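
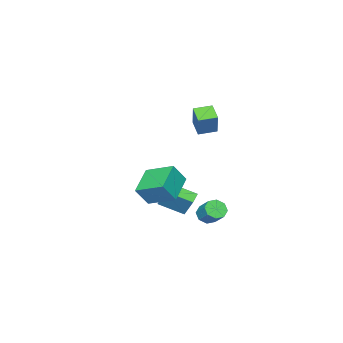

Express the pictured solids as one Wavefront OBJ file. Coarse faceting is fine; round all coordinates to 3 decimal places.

v 0.671 -0.424 -4.345
v 1.105 -0.092 -4.859
v 1.442 0.876 -3.949
v 1.009 0.544 -3.435
v 0.566 0.104 -4.867
v 0.903 1.072 -3.958
v 0.088 -0.009 -4.569
v 0.425 0.958 -3.66
v -0.048 -0.365 -4.14
v 0.289 0.602 -3.231
v 0.238 -0.756 -3.831
v 0.575 0.212 -2.921
v 0.777 -0.952 -3.822
v 1.114 0.016 -2.913
v 1.255 -0.838 -4.12
v 1.592 0.129 -3.211
v 1.391 -0.482 -4.549
v 1.728 0.485 -3.64
v 0.162 -0.537 3.462
v 0.732 -0.036 4.939
v 0.737 0.362 2.935
v 1.307 0.863 4.412
v 1.113 -1.223 3.328
v 1.683 -0.722 4.805
v 1.688 -0.324 2.801
v 2.258 0.177 4.278
v 4.099 -2.115 -2.672
v 2.311 -2.852 -1.854
v 3.708 -0.287 -1.881
v 1.919 -1.025 -1.063
v 4.821 -2.495 -1.437
v 3.032 -3.233 -0.619
v 4.429 -0.668 -0.646
v 2.641 -1.405 0.172
v -0.128 -2.553 -4.674
v 0.124 -1.652 -3.231
v 0.649 -2.259 -4.993
v 0.901 -1.358 -3.55
v 0.719 -3.982 -3.93
v 0.971 -3.081 -2.487
v 1.496 -3.688 -4.249
v 1.748 -2.787 -2.806
f 2 1 5
f 2 5 3
f 3 5 6
f 3 6 4
f 5 1 7
f 5 7 6
f 6 7 8
f 6 8 4
f 7 1 9
f 7 9 8
f 8 9 10
f 8 10 4
f 9 1 11
f 9 11 10
f 10 11 12
f 10 12 4
f 11 1 13
f 11 13 12
f 12 13 14
f 12 14 4
f 13 1 15
f 13 15 14
f 14 15 16
f 14 16 4
f 15 1 17
f 15 17 16
f 16 17 18
f 16 18 4
f 17 1 2
f 17 2 18
f 18 2 3
f 18 3 4
f 20 22 19
f 23 20 19
f 19 22 21
f 21 23 19
f 20 26 22
f 24 20 23
f 24 26 20
f 22 26 21
f 25 23 21
f 21 26 25
f 25 24 23
f 26 24 25
f 28 30 27
f 31 28 27
f 27 30 29
f 29 31 27
f 28 34 30
f 32 28 31
f 32 34 28
f 30 34 29
f 33 31 29
f 29 34 33
f 33 32 31
f 34 32 33
f 36 38 35
f 39 36 35
f 35 38 37
f 37 39 35
f 36 42 38
f 40 36 39
f 40 42 36
f 38 42 37
f 41 39 37
f 37 42 41
f 41 40 39
f 42 40 41



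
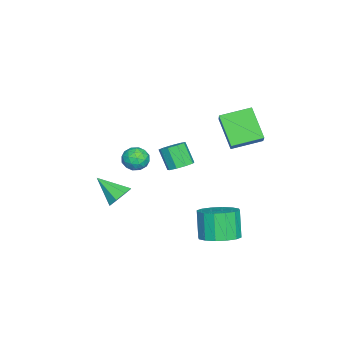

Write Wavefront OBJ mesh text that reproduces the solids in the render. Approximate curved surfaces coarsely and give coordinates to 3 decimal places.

v 2.979 1.479 0.59
v 3.616 1.454 0.827
v 3.197 0.895 1.888
v 2.561 0.921 1.65
v 3.413 1.852 0.957
v 2.995 1.293 2.018
v 3.008 2.076 0.915
v 2.589 1.517 1.976
v 2.589 2.021 0.721
v 2.17 1.462 1.782
v 2.352 1.712 0.465
v 1.934 1.153 1.526
v 2.409 1.295 0.268
v 1.991 0.736 1.328
v 2.733 0.964 0.221
v 2.315 0.405 1.282
v 3.172 0.874 0.347
v 2.753 0.315 1.408
v 3.52 1.068 0.586
v 3.102 0.509 1.647
v 2.447 3.278 -4.505
v 3.022 2.393 -4.413
v 2.388 2.136 -2.923
v 1.813 3.022 -3.015
v 3.34 2.79 -4.209
v 2.706 2.534 -2.719
v 3.419 3.319 -4.085
v 2.785 3.062 -2.594
v 3.238 3.837 -4.073
v 2.603 3.58 -2.582
v 2.844 4.205 -4.177
v 2.21 3.948 -2.686
v 2.344 4.325 -4.369
v 1.71 4.068 -2.878
v 1.872 4.164 -4.597
v 1.238 3.907 -3.107
v 1.554 3.766 -4.801
v 0.92 3.51 -3.311
v 1.475 3.238 -4.926
v 0.841 2.981 -3.435
v 1.657 2.72 -4.938
v 1.022 2.463 -3.447
v 2.05 2.352 -4.834
v 1.416 2.095 -3.343
v 2.55 2.232 -4.642
v 1.916 1.975 -3.151
v 0.475 -2.37 -3.945
v 1.172 -2.697 -4.163
v 0.165 -3.69 -2.955
v 1.225 -2.339 -3.67
v 0.839 -1.999 -3.337
v 0.24 -1.876 -3.361
v -0.222 -2.042 -3.727
v -0.275 -2.4 -4.221
v 0.111 -2.74 -4.554
v 0.71 -2.863 -4.53
v -0.248 -1.604 -0.598
v 0.159 -1.006 -0.822
v 0.241 -2.274 -1.498
v 0.648 -1.676 -1.722
v 0.806 -2.017 -1.065
v 0.503 -1.602 -0.508
v -0.103 -1.678 -1.812
v -0.406 -1.263 -1.255
v 0.248 -1.051 -1.572
v 0.81 -1.261 -1.11
v -0.41 -2.019 -1.21
v 0.152 -2.229 -0.748
v -0.088 -1.246 -0.631
v 0.488 -2.034 -1.689
v 0.581 -2.234 -1.303
v 0.82 -1.883 -1.434
v 0.115 -1.597 -0.446
v 0.354 -1.245 -0.578
v 0.734 -1.839 -0.721
v 0.046 -2.035 -1.742
v 0.285 -1.683 -1.874
v -0.42 -1.397 -0.886
v -0.181 -1.046 -1.017
v -0.334 -1.441 -1.599
v 0.204 -0.921 -1.203
v 0.492 -1.315 -1.733
v 0.05 -1.316 -1.785
v -0.128 -1.073 -1.458
v 0.534 -1.045 -0.932
v 0.822 -1.439 -1.461
v 0.915 -1.639 -1.075
v 0.737 -1.395 -0.747
v 0.587 -1.071 -1.373
v -0.422 -1.841 -0.859
v -0.134 -2.235 -1.388
v -0.337 -1.885 -1.573
v -0.515 -1.641 -1.245
v -0.092 -1.965 -0.587
v 0.196 -2.359 -1.117
v 0.528 -2.207 -0.862
v 0.35 -1.964 -0.535
v -0.187 -2.209 -0.947
v -2.543 1.864 0.701
v -1.291 2.205 1.736
v -3.276 3.333 1.104
v -2.023 3.674 2.139
v -1.577 2.746 -0.759
v -0.324 3.087 0.276
v -2.309 4.215 -0.356
v -1.057 4.556 0.679
f 2 1 5
f 2 5 3
f 3 5 6
f 3 6 4
f 5 1 7
f 5 7 6
f 6 7 8
f 6 8 4
f 7 1 9
f 7 9 8
f 8 9 10
f 8 10 4
f 9 1 11
f 9 11 10
f 10 11 12
f 10 12 4
f 11 1 13
f 11 13 12
f 12 13 14
f 12 14 4
f 13 1 15
f 13 15 14
f 14 15 16
f 14 16 4
f 15 1 17
f 15 17 16
f 16 17 18
f 16 18 4
f 17 1 19
f 17 19 18
f 18 19 20
f 18 20 4
f 19 1 2
f 19 2 20
f 20 2 3
f 20 3 4
f 22 21 25
f 22 25 23
f 23 25 26
f 23 26 24
f 25 21 27
f 25 27 26
f 26 27 28
f 26 28 24
f 27 21 29
f 27 29 28
f 28 29 30
f 28 30 24
f 29 21 31
f 29 31 30
f 30 31 32
f 30 32 24
f 31 21 33
f 31 33 32
f 32 33 34
f 32 34 24
f 33 21 35
f 33 35 34
f 34 35 36
f 34 36 24
f 35 21 37
f 35 37 36
f 36 37 38
f 36 38 24
f 37 21 39
f 37 39 38
f 38 39 40
f 38 40 24
f 39 21 41
f 39 41 40
f 40 41 42
f 40 42 24
f 41 21 43
f 41 43 42
f 42 43 44
f 42 44 24
f 43 21 45
f 43 45 44
f 44 45 46
f 44 46 24
f 45 21 22
f 45 22 46
f 46 22 23
f 46 23 24
f 48 47 50
f 48 50 49
f 50 47 51
f 50 51 49
f 51 47 52
f 51 52 49
f 52 47 53
f 52 53 49
f 53 47 54
f 53 54 49
f 54 47 55
f 54 55 49
f 55 47 56
f 55 56 49
f 56 47 48
f 56 48 49
f 57 94 73
f 94 68 97
f 73 97 62
f 94 97 73
f 57 73 69
f 73 62 74
f 69 74 58
f 73 74 69
f 57 69 78
f 69 58 79
f 78 79 64
f 69 79 78
f 57 78 90
f 78 64 93
f 90 93 67
f 78 93 90
f 57 90 94
f 90 67 98
f 94 98 68
f 90 98 94
f 58 74 85
f 74 62 88
f 85 88 66
f 74 88 85
f 62 97 75
f 97 68 96
f 75 96 61
f 97 96 75
f 68 98 95
f 98 67 91
f 95 91 59
f 98 91 95
f 67 93 92
f 93 64 80
f 92 80 63
f 93 80 92
f 64 79 84
f 79 58 81
f 84 81 65
f 79 81 84
f 60 86 72
f 86 66 87
f 72 87 61
f 86 87 72
f 60 72 70
f 72 61 71
f 70 71 59
f 72 71 70
f 60 70 77
f 70 59 76
f 77 76 63
f 70 76 77
f 60 77 82
f 77 63 83
f 82 83 65
f 77 83 82
f 60 82 86
f 82 65 89
f 86 89 66
f 82 89 86
f 61 87 75
f 87 66 88
f 75 88 62
f 87 88 75
f 59 71 95
f 71 61 96
f 95 96 68
f 71 96 95
f 63 76 92
f 76 59 91
f 92 91 67
f 76 91 92
f 65 83 84
f 83 63 80
f 84 80 64
f 83 80 84
f 66 89 85
f 89 65 81
f 85 81 58
f 89 81 85
f 100 102 99
f 103 100 99
f 99 102 101
f 101 103 99
f 100 106 102
f 104 100 103
f 104 106 100
f 102 106 101
f 105 103 101
f 101 106 105
f 105 104 103
f 106 104 105



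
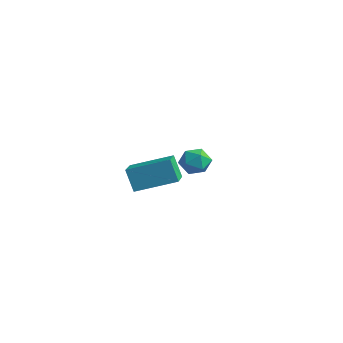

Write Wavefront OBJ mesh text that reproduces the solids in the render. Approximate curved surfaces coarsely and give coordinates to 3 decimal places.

v 0.053 3.589 0.634
v 0.564 3.157 0.161
v -0.084 2.543 1.439
v 0.427 2.111 0.966
v 0.712 2.738 1.411
v 0.796 3.385 0.913
v -0.316 2.315 0.687
v -0.232 2.962 0.189
v 0.336 2.37 0.193
v 0.972 2.631 0.641
v -0.492 3.069 0.959
v 0.144 3.33 1.407
v 2.584 -2.546 2.008
v 2.069 -2.552 3.082
v 3.814 -1.184 2.607
v 3.3 -1.191 3.68
v 3.54 -3.609 2.46
v 3.026 -3.616 3.533
v 4.771 -2.248 3.058
v 4.256 -2.254 4.132
f 1 12 6
f 1 6 2
f 1 2 8
f 1 8 11
f 1 11 12
f 2 6 10
f 6 12 5
f 12 11 3
f 11 8 7
f 8 2 9
f 4 10 5
f 4 5 3
f 4 3 7
f 4 7 9
f 4 9 10
f 5 10 6
f 3 5 12
f 7 3 11
f 9 7 8
f 10 9 2
f 14 16 13
f 17 14 13
f 13 16 15
f 15 17 13
f 14 20 16
f 18 14 17
f 18 20 14
f 16 20 15
f 19 17 15
f 15 20 19
f 19 18 17
f 20 18 19



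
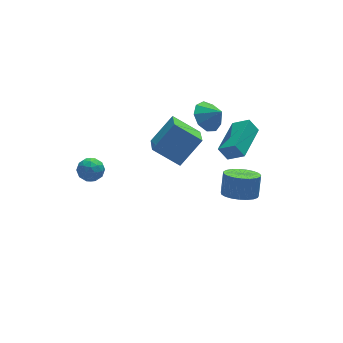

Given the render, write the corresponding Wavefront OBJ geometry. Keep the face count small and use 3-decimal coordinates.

v 2.207 -4.023 0.867
v 3.079 -4.36 0.768
v 3.406 -3.833 1.853
v 2.533 -3.497 1.953
v 3.105 -4.012 0.591
v 3.432 -3.485 1.677
v 2.976 -3.666 0.462
v 3.303 -3.139 1.548
v 2.714 -3.382 0.403
v 3.041 -2.856 1.489
v 2.364 -3.209 0.425
v 2.691 -2.682 1.51
v 1.987 -3.177 0.523
v 2.314 -2.65 1.608
v 1.648 -3.291 0.68
v 1.975 -2.764 1.765
v 1.405 -3.532 0.87
v 1.732 -3.005 1.955
v 1.301 -3.857 1.059
v 1.628 -3.331 2.145
v 1.354 -4.212 1.215
v 1.681 -3.685 2.301
v 1.554 -4.534 1.311
v 1.881 -4.007 2.397
v 1.867 -4.767 1.331
v 2.194 -4.24 2.416
v 2.238 -4.872 1.27
v 2.565 -4.345 2.355
v 2.604 -4.831 1.139
v 2.931 -4.304 2.225
v 2.902 -4.649 0.962
v 3.228 -4.122 2.047
v 0.559 -0.167 0.141
v -0.623 0.724 1.094
v 1.016 1.281 -0.645
v -0.166 2.172 0.308
v 1.886 0.148 1.492
v 0.704 1.039 2.445
v 2.343 1.596 0.706
v 1.161 2.487 1.659
v -3.422 3.57 -1.704
v -3.126 3.206 -1.083
v -3.374 2.494 -2.357
v -3.078 2.13 -1.736
v -3.817 2.375 -1.729
v -3.847 3.039 -1.325
v -2.653 2.661 -2.115
v -2.683 3.325 -1.711
v -2.651 2.644 -1.337
v -3.371 2.467 -1.098
v -3.129 3.233 -2.342
v -3.849 3.056 -2.103
v -3.278 3.482 -1.336
v -3.222 2.218 -2.104
v -3.656 2.362 -2.1
v -3.482 2.148 -1.735
v -3.702 3.384 -1.478
v -3.528 3.17 -1.113
v -3.934 2.682 -1.493
v -2.972 2.53 -2.327
v -2.798 2.316 -1.962
v -3.018 3.552 -1.705
v -2.844 3.338 -1.34
v -2.566 3.018 -1.947
v -2.825 2.938 -1.12
v -2.797 2.306 -1.504
v -2.547 2.618 -1.727
v -2.565 3.008 -1.49
v -3.248 2.834 -0.98
v -3.22 2.202 -1.364
v -3.654 2.346 -1.36
v -3.672 2.736 -1.123
v -2.969 2.504 -1.129
v -3.28 3.498 -2.076
v -3.252 2.866 -2.46
v -2.828 2.964 -2.317
v -2.846 3.354 -2.08
v -3.703 3.394 -1.936
v -3.675 2.762 -2.32
v -3.935 2.692 -1.95
v -3.953 3.082 -1.713
v -3.531 3.196 -2.311
v 2.168 -2.493 2.324
v 1.768 -2.188 3.033
v 3.609 -0.875 2.439
v 3.209 -0.57 3.148
v 2.811 -3.11 2.952
v 2.411 -2.805 3.661
v 4.252 -1.492 3.067
v 3.852 -1.187 3.776
v 2.78 1.68 1.782
v 3.448 1.465 1.112
v 3.34 1.12 2.518
v 3.609 2.031 1.419
v 3.382 2.432 1.897
v 2.874 2.481 2.32
v 2.322 2.155 2.492
v 1.985 1.607 2.332
v 2.02 1.093 1.914
v 2.411 0.853 1.435
v 2.975 1 1.118
f 2 1 5
f 2 5 3
f 3 5 6
f 3 6 4
f 5 1 7
f 5 7 6
f 6 7 8
f 6 8 4
f 7 1 9
f 7 9 8
f 8 9 10
f 8 10 4
f 9 1 11
f 9 11 10
f 10 11 12
f 10 12 4
f 11 1 13
f 11 13 12
f 12 13 14
f 12 14 4
f 13 1 15
f 13 15 14
f 14 15 16
f 14 16 4
f 15 1 17
f 15 17 16
f 16 17 18
f 16 18 4
f 17 1 19
f 17 19 18
f 18 19 20
f 18 20 4
f 19 1 21
f 19 21 20
f 20 21 22
f 20 22 4
f 21 1 23
f 21 23 22
f 22 23 24
f 22 24 4
f 23 1 25
f 23 25 24
f 24 25 26
f 24 26 4
f 25 1 27
f 25 27 26
f 26 27 28
f 26 28 4
f 27 1 29
f 27 29 28
f 28 29 30
f 28 30 4
f 29 1 31
f 29 31 30
f 30 31 32
f 30 32 4
f 31 1 2
f 31 2 32
f 32 2 3
f 32 3 4
f 34 36 33
f 37 34 33
f 33 36 35
f 35 37 33
f 34 40 36
f 38 34 37
f 38 40 34
f 36 40 35
f 39 37 35
f 35 40 39
f 39 38 37
f 40 38 39
f 41 78 57
f 78 52 81
f 57 81 46
f 78 81 57
f 41 57 53
f 57 46 58
f 53 58 42
f 57 58 53
f 41 53 62
f 53 42 63
f 62 63 48
f 53 63 62
f 41 62 74
f 62 48 77
f 74 77 51
f 62 77 74
f 41 74 78
f 74 51 82
f 78 82 52
f 74 82 78
f 42 58 69
f 58 46 72
f 69 72 50
f 58 72 69
f 46 81 59
f 81 52 80
f 59 80 45
f 81 80 59
f 52 82 79
f 82 51 75
f 79 75 43
f 82 75 79
f 51 77 76
f 77 48 64
f 76 64 47
f 77 64 76
f 48 63 68
f 63 42 65
f 68 65 49
f 63 65 68
f 44 70 56
f 70 50 71
f 56 71 45
f 70 71 56
f 44 56 54
f 56 45 55
f 54 55 43
f 56 55 54
f 44 54 61
f 54 43 60
f 61 60 47
f 54 60 61
f 44 61 66
f 61 47 67
f 66 67 49
f 61 67 66
f 44 66 70
f 66 49 73
f 70 73 50
f 66 73 70
f 45 71 59
f 71 50 72
f 59 72 46
f 71 72 59
f 43 55 79
f 55 45 80
f 79 80 52
f 55 80 79
f 47 60 76
f 60 43 75
f 76 75 51
f 60 75 76
f 49 67 68
f 67 47 64
f 68 64 48
f 67 64 68
f 50 73 69
f 73 49 65
f 69 65 42
f 73 65 69
f 84 86 83
f 87 84 83
f 83 86 85
f 85 87 83
f 84 90 86
f 88 84 87
f 88 90 84
f 86 90 85
f 89 87 85
f 85 90 89
f 89 88 87
f 90 88 89
f 92 91 94
f 92 94 93
f 94 91 95
f 94 95 93
f 95 91 96
f 95 96 93
f 96 91 97
f 96 97 93
f 97 91 98
f 97 98 93
f 98 91 99
f 98 99 93
f 99 91 100
f 99 100 93
f 100 91 101
f 100 101 93
f 101 91 92
f 101 92 93



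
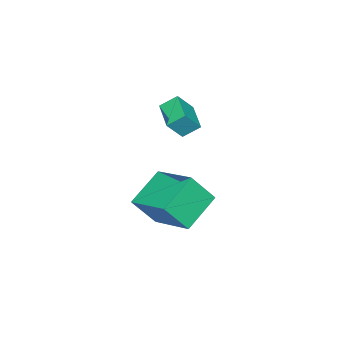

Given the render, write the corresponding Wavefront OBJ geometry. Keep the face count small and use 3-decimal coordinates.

v -4.373 1.026 -2.983
v -3.683 2.9 -2.303
v -2.811 0.786 -3.906
v -2.121 2.66 -3.227
v -3.739 0.34 -1.733
v -3.049 2.214 -1.054
v -2.177 0.1 -2.657
v -1.487 1.974 -1.977
v -4.807 1.257 1.582
v -4.223 0.918 2.386
v -3.852 2.159 1.269
v -3.268 1.82 2.073
v -4.432 0.68 1.067
v -3.848 0.341 1.871
v -3.477 1.582 0.754
v -2.893 1.243 1.558
f 2 4 1
f 5 2 1
f 1 4 3
f 3 5 1
f 2 8 4
f 6 2 5
f 6 8 2
f 4 8 3
f 7 5 3
f 3 8 7
f 7 6 5
f 8 6 7
f 10 12 9
f 13 10 9
f 9 12 11
f 11 13 9
f 10 16 12
f 14 10 13
f 14 16 10
f 12 16 11
f 15 13 11
f 11 16 15
f 15 14 13
f 16 14 15



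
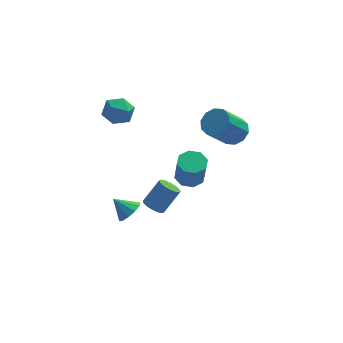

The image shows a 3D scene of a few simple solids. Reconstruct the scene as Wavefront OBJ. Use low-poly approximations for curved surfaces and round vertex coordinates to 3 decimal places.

v -1.448 3.716 2.067
v -0.899 3.475 2.905
v -2.801 3.025 2.755
v -2.252 2.784 3.593
v -2.469 3.77 3.384
v -1.633 4.197 2.959
v -2.067 2.303 2.701
v -1.231 2.73 2.276
v -1.282 2.603 3.297
v -1.53 3.509 3.719
v -2.17 2.991 1.941
v -2.418 3.897 2.363
v 2 0.602 -0.902
v 2.523 1.286 -0.719
v 2.623 0.741 1.026
v 2.1 0.058 0.842
v 1.87 1.431 -0.636
v 1.97 0.887 1.108
v 1.294 1.09 -0.709
v 1.394 0.546 1.035
v 1.131 0.464 -0.895
v 1.231 -0.08 0.849
v 1.477 -0.081 -1.086
v 1.577 -0.626 0.659
v 2.13 -0.227 -1.168
v 2.23 -0.771 0.576
v 2.706 0.114 -1.095
v 2.806 -0.43 0.649
v 2.869 0.74 -0.909
v 2.969 0.196 0.835
v -0.186 -1.96 -1.152
v 0.165 -1.535 -1.567
v 1.097 -1.034 -0.262
v 0.746 -1.46 0.152
v -0.109 -1.34 -1.445
v 0.823 -0.84 -0.141
v -0.404 -1.312 -1.245
v 0.529 -0.812 0.059
v -0.64 -1.458 -1.021
v 0.292 -0.957 0.284
v -0.755 -1.738 -0.831
v 0.178 -1.237 0.474
v -0.717 -2.077 -0.728
v 0.215 -1.577 0.577
v -0.537 -2.386 -0.738
v 0.395 -1.885 0.567
v -0.263 -2.58 -0.859
v 0.669 -2.08 0.445
v 0.031 -2.608 -1.059
v 0.964 -2.108 0.245
v 0.268 -2.463 -1.284
v 1.2 -1.962 0.021
v 0.382 -2.183 -1.474
v 1.315 -1.682 -0.169
v 0.345 -1.843 -1.577
v 1.277 -1.343 -0.272
v 4.532 1.323 2.285
v 5.276 0.816 2.588
v 4.112 0.049 4.159
v 3.368 0.557 3.855
v 5.292 1.338 2.855
v 4.128 0.572 4.426
v 5.018 1.855 2.904
v 3.854 1.089 4.475
v 4.558 2.169 2.716
v 3.394 1.403 4.287
v 4.089 2.16 2.364
v 2.925 1.393 3.935
v 3.788 1.831 1.981
v 2.624 1.064 3.552
v 3.772 1.308 1.714
v 2.608 0.542 3.285
v 4.046 0.791 1.665
v 2.882 0.025 3.236
v 4.506 0.477 1.853
v 3.342 -0.289 3.424
v 4.975 0.487 2.205
v 3.811 -0.28 3.776
v -1.381 0.901 -4.259
v -0.838 0.763 -3.606
v -2.299 1.339 -3.401
v -0.763 1.26 -3.78
v -0.924 1.62 -4.136
v -1.26 1.705 -4.539
v -1.642 1.484 -4.835
v -1.924 1.04 -4.911
v -1.999 0.543 -4.737
v -1.837 0.183 -4.381
v -1.502 0.098 -3.978
v -1.12 0.319 -3.682
f 1 12 6
f 1 6 2
f 1 2 8
f 1 8 11
f 1 11 12
f 2 6 10
f 6 12 5
f 12 11 3
f 11 8 7
f 8 2 9
f 4 10 5
f 4 5 3
f 4 3 7
f 4 7 9
f 4 9 10
f 5 10 6
f 3 5 12
f 7 3 11
f 9 7 8
f 10 9 2
f 14 13 17
f 14 17 15
f 15 17 18
f 15 18 16
f 17 13 19
f 17 19 18
f 18 19 20
f 18 20 16
f 19 13 21
f 19 21 20
f 20 21 22
f 20 22 16
f 21 13 23
f 21 23 22
f 22 23 24
f 22 24 16
f 23 13 25
f 23 25 24
f 24 25 26
f 24 26 16
f 25 13 27
f 25 27 26
f 26 27 28
f 26 28 16
f 27 13 29
f 27 29 28
f 28 29 30
f 28 30 16
f 29 13 14
f 29 14 30
f 30 14 15
f 30 15 16
f 32 31 35
f 32 35 33
f 33 35 36
f 33 36 34
f 35 31 37
f 35 37 36
f 36 37 38
f 36 38 34
f 37 31 39
f 37 39 38
f 38 39 40
f 38 40 34
f 39 31 41
f 39 41 40
f 40 41 42
f 40 42 34
f 41 31 43
f 41 43 42
f 42 43 44
f 42 44 34
f 43 31 45
f 43 45 44
f 44 45 46
f 44 46 34
f 45 31 47
f 45 47 46
f 46 47 48
f 46 48 34
f 47 31 49
f 47 49 48
f 48 49 50
f 48 50 34
f 49 31 51
f 49 51 50
f 50 51 52
f 50 52 34
f 51 31 53
f 51 53 52
f 52 53 54
f 52 54 34
f 53 31 55
f 53 55 54
f 54 55 56
f 54 56 34
f 55 31 32
f 55 32 56
f 56 32 33
f 56 33 34
f 58 57 61
f 58 61 59
f 59 61 62
f 59 62 60
f 61 57 63
f 61 63 62
f 62 63 64
f 62 64 60
f 63 57 65
f 63 65 64
f 64 65 66
f 64 66 60
f 65 57 67
f 65 67 66
f 66 67 68
f 66 68 60
f 67 57 69
f 67 69 68
f 68 69 70
f 68 70 60
f 69 57 71
f 69 71 70
f 70 71 72
f 70 72 60
f 71 57 73
f 71 73 72
f 72 73 74
f 72 74 60
f 73 57 75
f 73 75 74
f 74 75 76
f 74 76 60
f 75 57 77
f 75 77 76
f 76 77 78
f 76 78 60
f 77 57 58
f 77 58 78
f 78 58 59
f 78 59 60
f 80 79 82
f 80 82 81
f 82 79 83
f 82 83 81
f 83 79 84
f 83 84 81
f 84 79 85
f 84 85 81
f 85 79 86
f 85 86 81
f 86 79 87
f 86 87 81
f 87 79 88
f 87 88 81
f 88 79 89
f 88 89 81
f 89 79 90
f 89 90 81
f 90 79 80
f 90 80 81



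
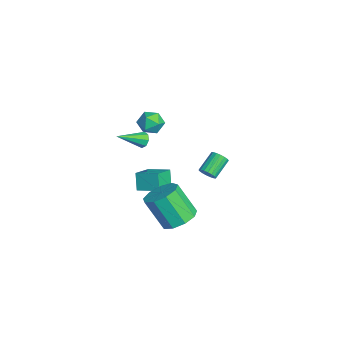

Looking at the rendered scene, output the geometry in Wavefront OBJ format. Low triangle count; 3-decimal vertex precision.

v 0.956 -0.432 -0.021
v 0.403 -0.404 0.965
v -0.039 0.396 -0.603
v -0.592 0.425 0.382
v 1.652 0.655 0.338
v 1.099 0.684 1.323
v 0.657 1.484 -0.245
v 0.104 1.512 0.741
v 1.301 3.316 1.086
v 1.502 3.102 1.54
v 0.739 3.93 2.267
v 0.539 4.144 1.814
v 1.654 3.282 1.494
v 0.891 4.11 2.222
v 1.736 3.47 1.368
v 0.973 4.297 2.095
v 1.732 3.626 1.186
v 0.97 4.454 1.913
v 1.643 3.721 0.984
v 0.88 4.549 1.711
v 1.486 3.737 0.802
v 0.724 4.564 1.53
v 1.293 3.668 0.677
v 0.53 4.496 1.404
v 1.101 3.53 0.633
v 0.338 4.358 1.36
v 0.949 3.35 0.678
v 0.186 4.178 1.406
v 0.867 3.163 0.805
v 0.104 3.99 1.532
v 0.87 3.006 0.987
v 0.108 3.834 1.714
v 0.96 2.911 1.189
v 0.197 3.739 1.916
v 1.116 2.896 1.37
v 0.354 3.723 2.098
v 1.31 2.964 1.496
v 0.547 3.792 2.223
v 3.578 1.41 -0.512
v 4.115 2.114 0.052
v 3.459 1.214 1.797
v 2.922 0.51 1.232
v 3.45 2.355 -0.073
v 2.794 1.455 1.672
v 2.845 2.154 -0.404
v 2.189 1.254 1.341
v 2.583 1.605 -0.786
v 1.927 0.705 0.959
v 2.786 0.965 -1.04
v 2.131 0.065 0.705
v 3.36 0.533 -1.047
v 2.704 -0.367 0.698
v 4.036 0.511 -0.804
v 3.38 -0.389 0.941
v 4.497 0.91 -0.425
v 3.841 0.01 1.32
v 4.528 1.543 -0.087
v 3.873 0.643 1.658
v -3.318 1.832 1.999
v -2.84 1.298 1.559
v -3.92 0.782 2.621
v -3.442 0.248 2.181
v -3.093 0.734 2.772
v -2.722 1.384 2.387
v -4.038 0.696 1.793
v -3.667 1.346 1.408
v -3.285 0.596 1.431
v -2.701 0.62 2.036
v -4.059 1.46 2.144
v -3.475 1.484 2.749
v -3.95 0.697 0.226
v -3.617 0.564 -0.191
v -3.53 -0.857 1.054
v -3.418 0.779 0.111
v -3.531 0.946 0.481
v -3.889 0.967 0.701
v -4.283 0.829 0.643
v -4.481 0.614 0.34
v -4.368 0.448 -0.029
v -4.01 0.427 -0.25
f 2 4 1
f 5 2 1
f 1 4 3
f 3 5 1
f 2 8 4
f 6 2 5
f 6 8 2
f 4 8 3
f 7 5 3
f 3 8 7
f 7 6 5
f 8 6 7
f 10 9 13
f 10 13 11
f 11 13 14
f 11 14 12
f 13 9 15
f 13 15 14
f 14 15 16
f 14 16 12
f 15 9 17
f 15 17 16
f 16 17 18
f 16 18 12
f 17 9 19
f 17 19 18
f 18 19 20
f 18 20 12
f 19 9 21
f 19 21 20
f 20 21 22
f 20 22 12
f 21 9 23
f 21 23 22
f 22 23 24
f 22 24 12
f 23 9 25
f 23 25 24
f 24 25 26
f 24 26 12
f 25 9 27
f 25 27 26
f 26 27 28
f 26 28 12
f 27 9 29
f 27 29 28
f 28 29 30
f 28 30 12
f 29 9 31
f 29 31 30
f 30 31 32
f 30 32 12
f 31 9 33
f 31 33 32
f 32 33 34
f 32 34 12
f 33 9 35
f 33 35 34
f 34 35 36
f 34 36 12
f 35 9 37
f 35 37 36
f 36 37 38
f 36 38 12
f 37 9 10
f 37 10 38
f 38 10 11
f 38 11 12
f 40 39 43
f 40 43 41
f 41 43 44
f 41 44 42
f 43 39 45
f 43 45 44
f 44 45 46
f 44 46 42
f 45 39 47
f 45 47 46
f 46 47 48
f 46 48 42
f 47 39 49
f 47 49 48
f 48 49 50
f 48 50 42
f 49 39 51
f 49 51 50
f 50 51 52
f 50 52 42
f 51 39 53
f 51 53 52
f 52 53 54
f 52 54 42
f 53 39 55
f 53 55 54
f 54 55 56
f 54 56 42
f 55 39 57
f 55 57 56
f 56 57 58
f 56 58 42
f 57 39 40
f 57 40 58
f 58 40 41
f 58 41 42
f 59 70 64
f 59 64 60
f 59 60 66
f 59 66 69
f 59 69 70
f 60 64 68
f 64 70 63
f 70 69 61
f 69 66 65
f 66 60 67
f 62 68 63
f 62 63 61
f 62 61 65
f 62 65 67
f 62 67 68
f 63 68 64
f 61 63 70
f 65 61 69
f 67 65 66
f 68 67 60
f 72 71 74
f 72 74 73
f 74 71 75
f 74 75 73
f 75 71 76
f 75 76 73
f 76 71 77
f 76 77 73
f 77 71 78
f 77 78 73
f 78 71 79
f 78 79 73
f 79 71 80
f 79 80 73
f 80 71 72
f 80 72 73



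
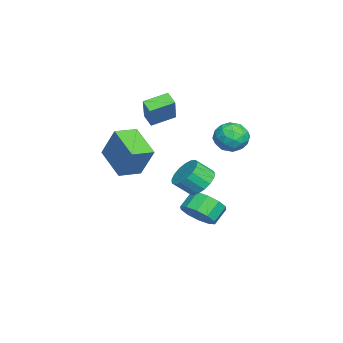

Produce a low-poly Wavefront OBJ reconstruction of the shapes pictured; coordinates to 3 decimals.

v -1.518 4.056 1.162
v -1.014 3.614 1.959
v -1.506 2.586 0.341
v -1.002 2.144 1.138
v -1.994 2.443 1.249
v -2.001 3.351 1.757
v -0.519 2.849 0.543
v -0.526 3.757 1.051
v -0.397 2.868 1.577
v -1.308 2.617 2.013
v -1.212 3.583 0.287
v -2.123 3.332 0.723
v -1.267 3.964 1.633
v -1.253 2.236 0.667
v -1.836 2.411 0.732
v -1.54 2.152 1.201
v -1.847 3.809 1.514
v -1.551 3.55 1.983
v -2.126 2.861 1.565
v -0.969 2.65 0.317
v -0.673 2.391 0.786
v -0.98 4.048 1.099
v -0.684 3.789 1.568
v -0.394 3.339 0.735
v -0.608 3.266 1.876
v -0.601 2.402 1.393
v -0.317 2.816 1.044
v -0.322 3.35 1.342
v -1.144 3.119 2.133
v -1.137 2.254 1.65
v -1.72 2.43 1.715
v -1.724 2.964 2.014
v -0.781 2.68 1.908
v -1.383 3.946 0.65
v -1.376 3.081 0.167
v -0.796 3.236 0.286
v -0.8 3.77 0.585
v -1.919 3.798 0.907
v -1.912 2.934 0.424
v -2.198 2.85 0.958
v -2.203 3.384 1.256
v -1.739 3.52 0.392
v 0.595 1.582 -3.854
v 1.061 1.053 -3.035
v 0.31 1.549 -2.288
v -0.155 2.078 -3.106
v 1.375 1.638 -3.108
v 0.624 2.134 -2.361
v 1.391 2.201 -3.466
v 0.64 2.697 -2.718
v 1.103 2.528 -3.972
v 0.352 3.024 -3.224
v 0.621 2.494 -4.432
v -0.129 2.99 -3.685
v 0.13 2.111 -4.672
v -0.621 2.607 -3.925
v -0.184 1.526 -4.599
v -0.935 2.022 -3.852
v -0.2 0.963 -4.242
v -0.951 1.459 -3.494
v 0.088 0.636 -3.736
v -0.663 1.132 -2.988
v 0.569 0.67 -3.275
v -0.181 1.166 -2.528
v 1.378 -2.146 1.027
v 1.928 -1.367 2.807
v 2.816 -1.025 0.091
v 3.367 -0.246 1.871
v 2.253 -3.134 1.189
v 2.804 -2.355 2.969
v 3.692 -2.013 0.253
v 4.242 -1.234 2.033
v -1.718 -1.201 1.541
v -2.259 -1.654 1.997
v -2.391 0.025 1.961
v -2.932 -0.428 2.417
v -0.508 -1.072 3.103
v -1.049 -1.525 3.559
v -1.181 0.154 3.523
v -1.722 -0.299 3.979
v 1.883 1.97 -0.833
v 2.289 2.628 -0.248
v 2.523 1.748 0.579
v 2.117 1.09 -0.007
v 1.842 2.628 -0.122
v 2.077 1.748 0.705
v 1.405 2.477 -0.158
v 1.639 1.597 0.668
v 1.077 2.209 -0.35
v 1.311 1.329 0.477
v 0.933 1.887 -0.652
v 1.168 1.007 0.175
v 1.008 1.584 -0.996
v 1.242 0.704 -0.169
v 1.282 1.37 -1.302
v 1.517 0.49 -0.476
v 1.695 1.292 -1.501
v 1.929 0.412 -0.675
v 2.15 1.37 -1.547
v 2.384 0.49 -0.721
v 2.544 1.586 -1.43
v 2.779 0.706 -0.603
v 2.787 1.889 -1.176
v 3.021 1.009 -0.349
v 2.822 2.211 -0.843
v 3.057 1.331 -0.016
v 2.643 2.478 -0.508
v 2.877 1.598 0.318
f 1 38 17
f 38 12 41
f 17 41 6
f 38 41 17
f 1 17 13
f 17 6 18
f 13 18 2
f 17 18 13
f 1 13 22
f 13 2 23
f 22 23 8
f 13 23 22
f 1 22 34
f 22 8 37
f 34 37 11
f 22 37 34
f 1 34 38
f 34 11 42
f 38 42 12
f 34 42 38
f 2 18 29
f 18 6 32
f 29 32 10
f 18 32 29
f 6 41 19
f 41 12 40
f 19 40 5
f 41 40 19
f 12 42 39
f 42 11 35
f 39 35 3
f 42 35 39
f 11 37 36
f 37 8 24
f 36 24 7
f 37 24 36
f 8 23 28
f 23 2 25
f 28 25 9
f 23 25 28
f 4 30 16
f 30 10 31
f 16 31 5
f 30 31 16
f 4 16 14
f 16 5 15
f 14 15 3
f 16 15 14
f 4 14 21
f 14 3 20
f 21 20 7
f 14 20 21
f 4 21 26
f 21 7 27
f 26 27 9
f 21 27 26
f 4 26 30
f 26 9 33
f 30 33 10
f 26 33 30
f 5 31 19
f 31 10 32
f 19 32 6
f 31 32 19
f 3 15 39
f 15 5 40
f 39 40 12
f 15 40 39
f 7 20 36
f 20 3 35
f 36 35 11
f 20 35 36
f 9 27 28
f 27 7 24
f 28 24 8
f 27 24 28
f 10 33 29
f 33 9 25
f 29 25 2
f 33 25 29
f 44 43 47
f 44 47 45
f 45 47 48
f 45 48 46
f 47 43 49
f 47 49 48
f 48 49 50
f 48 50 46
f 49 43 51
f 49 51 50
f 50 51 52
f 50 52 46
f 51 43 53
f 51 53 52
f 52 53 54
f 52 54 46
f 53 43 55
f 53 55 54
f 54 55 56
f 54 56 46
f 55 43 57
f 55 57 56
f 56 57 58
f 56 58 46
f 57 43 59
f 57 59 58
f 58 59 60
f 58 60 46
f 59 43 61
f 59 61 60
f 60 61 62
f 60 62 46
f 61 43 63
f 61 63 62
f 62 63 64
f 62 64 46
f 63 43 44
f 63 44 64
f 64 44 45
f 64 45 46
f 66 68 65
f 69 66 65
f 65 68 67
f 67 69 65
f 66 72 68
f 70 66 69
f 70 72 66
f 68 72 67
f 71 69 67
f 67 72 71
f 71 70 69
f 72 70 71
f 74 76 73
f 77 74 73
f 73 76 75
f 75 77 73
f 74 80 76
f 78 74 77
f 78 80 74
f 76 80 75
f 79 77 75
f 75 80 79
f 79 78 77
f 80 78 79
f 82 81 85
f 82 85 83
f 83 85 86
f 83 86 84
f 85 81 87
f 85 87 86
f 86 87 88
f 86 88 84
f 87 81 89
f 87 89 88
f 88 89 90
f 88 90 84
f 89 81 91
f 89 91 90
f 90 91 92
f 90 92 84
f 91 81 93
f 91 93 92
f 92 93 94
f 92 94 84
f 93 81 95
f 93 95 94
f 94 95 96
f 94 96 84
f 95 81 97
f 95 97 96
f 96 97 98
f 96 98 84
f 97 81 99
f 97 99 98
f 98 99 100
f 98 100 84
f 99 81 101
f 99 101 100
f 100 101 102
f 100 102 84
f 101 81 103
f 101 103 102
f 102 103 104
f 102 104 84
f 103 81 105
f 103 105 104
f 104 105 106
f 104 106 84
f 105 81 107
f 105 107 106
f 106 107 108
f 106 108 84
f 107 81 82
f 107 82 108
f 108 82 83
f 108 83 84



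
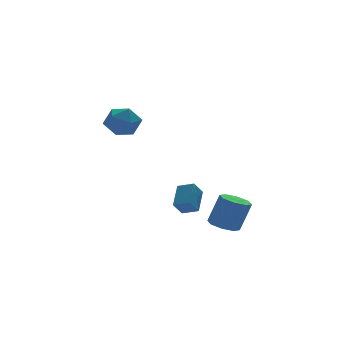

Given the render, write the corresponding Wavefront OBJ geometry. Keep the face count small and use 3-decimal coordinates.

v -1.82 3.557 1.792
v -0.942 4.106 1.695
v -0.918 2.174 2.125
v -0.04 2.723 2.028
v -0.674 2.896 2.835
v -1.232 3.75 2.629
v -0.628 2.53 1.191
v -1.186 3.384 0.985
v -0.205 3.472 1.323
v -0.233 3.698 2.339
v -1.627 2.582 1.481
v -1.655 2.808 2.497
v 1.477 -3.143 -3.387
v 1.931 -2.47 -3.503
v 2.517 -2.584 -1.869
v 2.063 -3.257 -1.753
v 1.357 -2.338 -3.288
v 1.942 -2.452 -1.654
v 0.853 -2.678 -3.131
v 1.438 -2.791 -1.497
v 0.714 -3.29 -3.124
v 1.3 -3.403 -1.49
v 1.023 -3.816 -3.271
v 1.609 -3.93 -1.637
v 1.598 -3.948 -3.486
v 2.183 -4.062 -1.852
v 2.102 -3.609 -3.643
v 2.687 -3.722 -2.009
v 2.24 -2.997 -3.65
v 2.826 -3.11 -2.016
v 0.711 -1.071 -2.48
v 1.432 -0.081 -1.649
v 0.132 -0.404 -2.772
v 0.853 0.586 -1.94
v 1.287 -0.886 -3.2
v 2.008 0.104 -2.368
v 0.708 -0.219 -3.491
v 1.429 0.771 -2.66
f 1 12 6
f 1 6 2
f 1 2 8
f 1 8 11
f 1 11 12
f 2 6 10
f 6 12 5
f 12 11 3
f 11 8 7
f 8 2 9
f 4 10 5
f 4 5 3
f 4 3 7
f 4 7 9
f 4 9 10
f 5 10 6
f 3 5 12
f 7 3 11
f 9 7 8
f 10 9 2
f 14 13 17
f 14 17 15
f 15 17 18
f 15 18 16
f 17 13 19
f 17 19 18
f 18 19 20
f 18 20 16
f 19 13 21
f 19 21 20
f 20 21 22
f 20 22 16
f 21 13 23
f 21 23 22
f 22 23 24
f 22 24 16
f 23 13 25
f 23 25 24
f 24 25 26
f 24 26 16
f 25 13 27
f 25 27 26
f 26 27 28
f 26 28 16
f 27 13 29
f 27 29 28
f 28 29 30
f 28 30 16
f 29 13 14
f 29 14 30
f 30 14 15
f 30 15 16
f 32 34 31
f 35 32 31
f 31 34 33
f 33 35 31
f 32 38 34
f 36 32 35
f 36 38 32
f 34 38 33
f 37 35 33
f 33 38 37
f 37 36 35
f 38 36 37



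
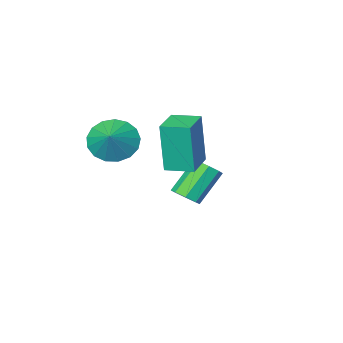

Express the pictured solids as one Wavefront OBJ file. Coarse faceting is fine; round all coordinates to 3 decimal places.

v -2.002 0.647 -3.369
v -1.56 0.692 -2.966
v -2.636 0.519 -1.767
v -3.078 0.473 -2.171
v -1.744 1.099 -3.072
v -2.82 0.926 -1.874
v -2.079 1.241 -3.352
v -3.155 1.068 -2.154
v -2.369 1.035 -3.643
v -3.445 0.862 -2.444
v -2.444 0.601 -3.773
v -3.52 0.428 -2.574
v -2.26 0.194 -3.666
v -3.336 0.021 -2.468
v -1.925 0.052 -3.386
v -3.001 -0.121 -2.188
v -1.635 0.258 -3.096
v -2.711 0.085 -1.897
v -0.54 2.424 -0.133
v -0.47 2.248 1.878
v -1.241 3.227 -0.038
v -1.171 3.05 1.974
v 0.411 3.25 -0.094
v 0.481 3.073 1.918
v -0.29 4.052 0.002
v -0.22 3.876 2.013
v 1.048 0.922 0.458
v 1.785 0.882 -0.123
v 1.612 1.658 1.122
v 1.538 1.22 -0.287
v 1.178 1.489 -0.28
v 0.788 1.629 -0.104
v 0.458 1.607 0.201
v 0.263 1.428 0.565
v 0.248 1.133 0.904
v 0.416 0.79 1.141
v 0.729 0.477 1.222
v 1.115 0.266 1.128
v 1.486 0.206 0.88
v 1.756 0.309 0.536
v 1.864 0.553 0.174
f 2 1 5
f 2 5 3
f 3 5 6
f 3 6 4
f 5 1 7
f 5 7 6
f 6 7 8
f 6 8 4
f 7 1 9
f 7 9 8
f 8 9 10
f 8 10 4
f 9 1 11
f 9 11 10
f 10 11 12
f 10 12 4
f 11 1 13
f 11 13 12
f 12 13 14
f 12 14 4
f 13 1 15
f 13 15 14
f 14 15 16
f 14 16 4
f 15 1 17
f 15 17 16
f 16 17 18
f 16 18 4
f 17 1 2
f 17 2 18
f 18 2 3
f 18 3 4
f 20 22 19
f 23 20 19
f 19 22 21
f 21 23 19
f 20 26 22
f 24 20 23
f 24 26 20
f 22 26 21
f 25 23 21
f 21 26 25
f 25 24 23
f 26 24 25
f 28 27 30
f 28 30 29
f 30 27 31
f 30 31 29
f 31 27 32
f 31 32 29
f 32 27 33
f 32 33 29
f 33 27 34
f 33 34 29
f 34 27 35
f 34 35 29
f 35 27 36
f 35 36 29
f 36 27 37
f 36 37 29
f 37 27 38
f 37 38 29
f 38 27 39
f 38 39 29
f 39 27 40
f 39 40 29
f 40 27 41
f 40 41 29
f 41 27 28
f 41 28 29



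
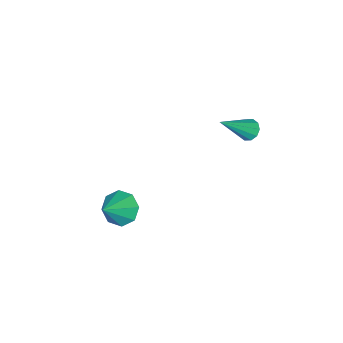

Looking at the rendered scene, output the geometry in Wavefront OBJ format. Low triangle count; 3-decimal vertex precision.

v -2.085 -0.051 0.467
v -1.746 0.304 0.242
v -0.675 -0.529 1.833
v -1.921 0.463 0.478
v -2.158 0.426 0.71
v -2.367 0.207 0.849
v -2.469 -0.111 0.843
v -2.424 -0.406 0.693
v -2.249 -0.565 0.457
v -2.012 -0.528 0.225
v -1.803 -0.309 0.086
v -1.701 0.009 0.092
v 3.092 -2.705 -2.153
v 3.61 -2.936 -2.785
v 4.268 -2.655 -1.207
v 3.546 -2.29 -2.74
v 3.216 -1.887 -2.35
v 2.813 -1.963 -1.844
v 2.574 -2.473 -1.52
v 2.638 -3.119 -1.566
v 2.968 -3.522 -1.955
v 3.37 -3.446 -2.461
f 2 1 4
f 2 4 3
f 4 1 5
f 4 5 3
f 5 1 6
f 5 6 3
f 6 1 7
f 6 7 3
f 7 1 8
f 7 8 3
f 8 1 9
f 8 9 3
f 9 1 10
f 9 10 3
f 10 1 11
f 10 11 3
f 11 1 12
f 11 12 3
f 12 1 2
f 12 2 3
f 14 13 16
f 14 16 15
f 16 13 17
f 16 17 15
f 17 13 18
f 17 18 15
f 18 13 19
f 18 19 15
f 19 13 20
f 19 20 15
f 20 13 21
f 20 21 15
f 21 13 22
f 21 22 15
f 22 13 14
f 22 14 15



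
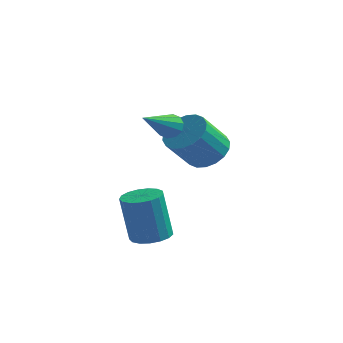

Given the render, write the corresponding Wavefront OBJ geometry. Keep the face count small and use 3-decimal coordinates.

v -2.637 -2.95 -4.228
v -2.042 -3.568 -4.085
v -2.468 -3.489 -1.969
v -3.063 -2.87 -2.112
v -1.826 -3.213 -4.055
v -2.252 -3.134 -1.939
v -1.796 -2.798 -4.064
v -2.222 -2.719 -1.948
v -1.958 -2.418 -4.111
v -2.384 -2.338 -1.995
v -2.276 -2.159 -4.185
v -2.702 -2.08 -2.069
v -2.677 -2.081 -4.269
v -3.103 -2.002 -2.152
v -3.068 -2.203 -4.343
v -3.494 -2.124 -2.227
v -3.361 -2.495 -4.391
v -3.787 -2.416 -2.275
v -3.488 -2.892 -4.401
v -3.914 -2.812 -2.285
v -3.419 -3.301 -4.372
v -3.845 -3.222 -2.256
v -3.172 -3.631 -4.31
v -3.598 -3.551 -2.194
v -2.802 -3.804 -4.229
v -3.228 -3.725 -2.113
v -2.394 -3.781 -4.148
v -2.82 -3.702 -2.032
v -2.503 -1.109 0.963
v -1.938 -1.323 0.877
v -2.997 -2.891 2.137
v -1.937 -1.116 1.192
v -2.152 -0.906 1.42
v -2.501 -0.774 1.473
v -2.851 -0.77 1.332
v -3.068 -0.895 1.05
v -3.069 -1.102 0.735
v -2.854 -1.312 0.507
v -2.505 -1.444 0.454
v -2.155 -1.448 0.595
v -1.403 0.278 -0.845
v -0.552 -0.282 -0.8
v -1.225 -1.197 0.57
v -2.077 -0.638 0.525
v -0.459 0.066 -0.523
v -1.132 -0.85 0.847
v -0.554 0.455 -0.309
v -1.227 -0.46 1.061
v -0.817 0.809 -0.202
v -1.49 -0.106 1.168
v -1.196 1.058 -0.222
v -1.869 0.143 1.148
v -1.616 1.152 -0.365
v -2.289 0.237 1.005
v -1.994 1.073 -0.604
v -2.667 0.158 0.767
v -2.255 0.837 -0.89
v -2.928 -0.078 0.48
v -2.348 0.49 -1.167
v -3.021 -0.426 0.203
v -2.253 0.1 -1.381
v -2.926 -0.815 -0.011
v -1.99 -0.254 -1.488
v -2.663 -1.169 -0.118
v -1.611 -0.503 -1.468
v -2.284 -1.418 -0.098
v -1.191 -0.597 -1.325
v -1.864 -1.512 0.045
v -0.813 -0.518 -1.087
v -1.486 -1.433 0.284
f 2 1 5
f 2 5 3
f 3 5 6
f 3 6 4
f 5 1 7
f 5 7 6
f 6 7 8
f 6 8 4
f 7 1 9
f 7 9 8
f 8 9 10
f 8 10 4
f 9 1 11
f 9 11 10
f 10 11 12
f 10 12 4
f 11 1 13
f 11 13 12
f 12 13 14
f 12 14 4
f 13 1 15
f 13 15 14
f 14 15 16
f 14 16 4
f 15 1 17
f 15 17 16
f 16 17 18
f 16 18 4
f 17 1 19
f 17 19 18
f 18 19 20
f 18 20 4
f 19 1 21
f 19 21 20
f 20 21 22
f 20 22 4
f 21 1 23
f 21 23 22
f 22 23 24
f 22 24 4
f 23 1 25
f 23 25 24
f 24 25 26
f 24 26 4
f 25 1 27
f 25 27 26
f 26 27 28
f 26 28 4
f 27 1 2
f 27 2 28
f 28 2 3
f 28 3 4
f 30 29 32
f 30 32 31
f 32 29 33
f 32 33 31
f 33 29 34
f 33 34 31
f 34 29 35
f 34 35 31
f 35 29 36
f 35 36 31
f 36 29 37
f 36 37 31
f 37 29 38
f 37 38 31
f 38 29 39
f 38 39 31
f 39 29 40
f 39 40 31
f 40 29 30
f 40 30 31
f 42 41 45
f 42 45 43
f 43 45 46
f 43 46 44
f 45 41 47
f 45 47 46
f 46 47 48
f 46 48 44
f 47 41 49
f 47 49 48
f 48 49 50
f 48 50 44
f 49 41 51
f 49 51 50
f 50 51 52
f 50 52 44
f 51 41 53
f 51 53 52
f 52 53 54
f 52 54 44
f 53 41 55
f 53 55 54
f 54 55 56
f 54 56 44
f 55 41 57
f 55 57 56
f 56 57 58
f 56 58 44
f 57 41 59
f 57 59 58
f 58 59 60
f 58 60 44
f 59 41 61
f 59 61 60
f 60 61 62
f 60 62 44
f 61 41 63
f 61 63 62
f 62 63 64
f 62 64 44
f 63 41 65
f 63 65 64
f 64 65 66
f 64 66 44
f 65 41 67
f 65 67 66
f 66 67 68
f 66 68 44
f 67 41 69
f 67 69 68
f 68 69 70
f 68 70 44
f 69 41 42
f 69 42 70
f 70 42 43
f 70 43 44



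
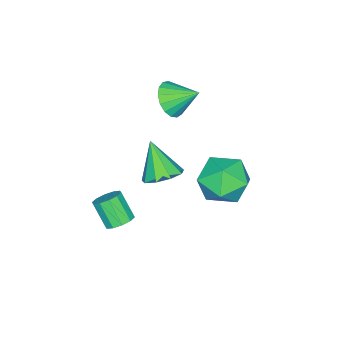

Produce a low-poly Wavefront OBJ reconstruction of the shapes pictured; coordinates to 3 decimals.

v 1.973 1.214 0.75
v 2.779 0.864 0.8
v 1.507 0.346 2.21
v 2.761 1.384 1.103
v 2.374 1.824 1.241
v 1.799 1.978 1.15
v 1.306 1.775 0.872
v 1.124 1.309 0.537
v 1.34 0.798 0.302
v 1.851 0.482 0.277
v 2.419 0.508 0.473
v 3.077 -0.136 -2.084
v 3.426 -0.611 -2.355
v 3.193 -1.38 -1.308
v 2.843 -0.904 -1.036
v 3.674 -0.386 -2.134
v 3.441 -1.155 -1.087
v 3.694 -0.064 -1.894
v 3.461 -0.833 -0.847
v 3.478 0.23 -1.726
v 3.245 -0.539 -0.679
v 3.109 0.384 -1.695
v 2.875 -0.385 -0.648
v 2.727 0.34 -1.812
v 2.494 -0.429 -0.765
v 2.479 0.115 -2.033
v 2.246 -0.654 -0.986
v 2.459 -0.207 -2.273
v 2.226 -0.976 -1.226
v 2.675 -0.501 -2.441
v 2.442 -1.27 -1.394
v 3.045 -0.655 -2.472
v 2.811 -1.424 -1.425
v -0.434 3.825 -0.195
v 0.719 3.903 -0.673
v 0.161 2.297 0.993
v 1.314 2.375 0.515
v 0.879 3.289 1.25
v 0.511 4.233 0.516
v 0.369 1.967 -0.196
v 0.001 2.911 -0.93
v 1.216 2.754 -0.673
v 1.531 3.571 0.22
v -0.651 2.629 0.1
v -0.336 3.446 0.993
v -0.253 0.254 3.439
v 0.34 -0.003 4.051
v -0.527 1.386 4.181
v 0.57 0.232 3.779
v 0.611 0.471 3.429
v 0.454 0.661 3.081
v 0.135 0.757 2.816
v -0.272 0.739 2.693
v -0.675 0.609 2.741
v -0.981 0.399 2.949
v -1.121 0.155 3.27
v -1.061 -0.066 3.629
v -0.816 -0.214 3.945
v -0.442 -0.254 4.145
v -0.025 -0.178 4.183
f 2 1 4
f 2 4 3
f 4 1 5
f 4 5 3
f 5 1 6
f 5 6 3
f 6 1 7
f 6 7 3
f 7 1 8
f 7 8 3
f 8 1 9
f 8 9 3
f 9 1 10
f 9 10 3
f 10 1 11
f 10 11 3
f 11 1 2
f 11 2 3
f 13 12 16
f 13 16 14
f 14 16 17
f 14 17 15
f 16 12 18
f 16 18 17
f 17 18 19
f 17 19 15
f 18 12 20
f 18 20 19
f 19 20 21
f 19 21 15
f 20 12 22
f 20 22 21
f 21 22 23
f 21 23 15
f 22 12 24
f 22 24 23
f 23 24 25
f 23 25 15
f 24 12 26
f 24 26 25
f 25 26 27
f 25 27 15
f 26 12 28
f 26 28 27
f 27 28 29
f 27 29 15
f 28 12 30
f 28 30 29
f 29 30 31
f 29 31 15
f 30 12 32
f 30 32 31
f 31 32 33
f 31 33 15
f 32 12 13
f 32 13 33
f 33 13 14
f 33 14 15
f 34 45 39
f 34 39 35
f 34 35 41
f 34 41 44
f 34 44 45
f 35 39 43
f 39 45 38
f 45 44 36
f 44 41 40
f 41 35 42
f 37 43 38
f 37 38 36
f 37 36 40
f 37 40 42
f 37 42 43
f 38 43 39
f 36 38 45
f 40 36 44
f 42 40 41
f 43 42 35
f 47 46 49
f 47 49 48
f 49 46 50
f 49 50 48
f 50 46 51
f 50 51 48
f 51 46 52
f 51 52 48
f 52 46 53
f 52 53 48
f 53 46 54
f 53 54 48
f 54 46 55
f 54 55 48
f 55 46 56
f 55 56 48
f 56 46 57
f 56 57 48
f 57 46 58
f 57 58 48
f 58 46 59
f 58 59 48
f 59 46 60
f 59 60 48
f 60 46 47
f 60 47 48



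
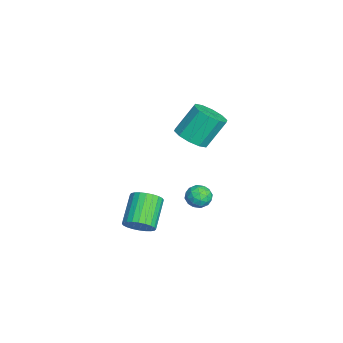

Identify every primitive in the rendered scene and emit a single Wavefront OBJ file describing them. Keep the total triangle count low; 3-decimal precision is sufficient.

v -3.011 3.145 0.445
v -2.397 2.502 1.04
v -2.855 3.592 2.69
v -3.469 4.235 2.095
v -2.019 2.997 0.818
v -2.477 4.087 2.468
v -2.02 3.548 0.453
v -2.478 4.638 2.104
v -2.399 3.946 0.086
v -2.857 5.036 1.736
v -3.012 4.038 -0.145
v -3.47 5.128 1.505
v -3.625 3.788 -0.15
v -4.083 4.878 1.5
v -4.003 3.293 0.072
v -4.461 4.383 1.722
v -4.002 2.742 0.436
v -4.46 3.832 2.087
v -3.623 2.344 0.804
v -4.081 3.434 2.454
v -3.01 2.252 1.035
v -3.468 3.342 2.685
v 0.634 3.659 -1.585
v 1.36 3.771 -1.843
v 1.08 2.989 -0.617
v 1.806 3.101 -0.875
v 1.399 3.698 -0.586
v 1.123 4.112 -1.184
v 1.317 2.648 -1.276
v 1.041 3.062 -1.874
v 1.782 3.146 -1.651
v 1.833 3.795 -1.225
v 0.607 2.965 -1.235
v 0.658 3.614 -0.809
v 0.958 3.774 -1.799
v 1.482 2.986 -0.661
v 1.243 3.337 -0.492
v 1.67 3.403 -0.643
v 0.819 3.974 -1.412
v 1.245 4.04 -1.563
v 1.268 3.997 -0.825
v 1.195 2.72 -0.897
v 1.621 2.786 -1.048
v 0.77 3.357 -1.817
v 1.197 3.423 -1.968
v 1.172 2.763 -1.635
v 1.632 3.472 -1.838
v 1.895 3.078 -1.269
v 1.607 2.812 -1.504
v 1.445 3.055 -1.856
v 1.662 3.854 -1.587
v 1.925 3.46 -1.018
v 1.685 3.811 -0.849
v 1.523 4.054 -1.2
v 1.91 3.486 -1.475
v 0.515 3.3 -1.442
v 0.778 2.906 -0.873
v 0.917 2.706 -1.26
v 0.755 2.949 -1.611
v 0.545 3.682 -1.191
v 0.808 3.288 -0.622
v 0.995 3.705 -0.604
v 0.833 3.948 -0.956
v 0.53 3.274 -0.985
v 3.753 0.24 -1.601
v 4.247 0.833 -1.178
v 2.742 1.273 -0.036
v 2.247 0.68 -0.459
v 4.112 1.024 -1.429
v 2.607 1.465 -0.287
v 3.923 1.097 -1.707
v 2.418 1.537 -0.565
v 3.708 1.038 -1.968
v 2.203 1.479 -0.826
v 3.499 0.859 -2.173
v 1.994 1.299 -1.031
v 3.33 0.585 -2.291
v 1.824 1.025 -1.149
v 3.224 0.258 -2.304
v 1.719 0.698 -1.162
v 3.199 -0.071 -2.21
v 1.694 0.369 -1.068
v 3.258 -0.353 -2.024
v 1.753 0.087 -0.882
v 3.393 -0.545 -1.773
v 1.888 -0.104 -0.631
v 3.582 -0.617 -1.495
v 2.077 -0.177 -0.353
v 3.797 -0.559 -1.234
v 2.292 -0.118 -0.092
v 4.006 -0.379 -1.029
v 2.501 0.061 0.113
v 4.176 -0.105 -0.911
v 2.67 0.335 0.231
v 4.281 0.222 -0.898
v 2.776 0.662 0.244
v 4.306 0.551 -0.992
v 2.801 0.991 0.15
f 2 1 5
f 2 5 3
f 3 5 6
f 3 6 4
f 5 1 7
f 5 7 6
f 6 7 8
f 6 8 4
f 7 1 9
f 7 9 8
f 8 9 10
f 8 10 4
f 9 1 11
f 9 11 10
f 10 11 12
f 10 12 4
f 11 1 13
f 11 13 12
f 12 13 14
f 12 14 4
f 13 1 15
f 13 15 14
f 14 15 16
f 14 16 4
f 15 1 17
f 15 17 16
f 16 17 18
f 16 18 4
f 17 1 19
f 17 19 18
f 18 19 20
f 18 20 4
f 19 1 21
f 19 21 20
f 20 21 22
f 20 22 4
f 21 1 2
f 21 2 22
f 22 2 3
f 22 3 4
f 23 60 39
f 60 34 63
f 39 63 28
f 60 63 39
f 23 39 35
f 39 28 40
f 35 40 24
f 39 40 35
f 23 35 44
f 35 24 45
f 44 45 30
f 35 45 44
f 23 44 56
f 44 30 59
f 56 59 33
f 44 59 56
f 23 56 60
f 56 33 64
f 60 64 34
f 56 64 60
f 24 40 51
f 40 28 54
f 51 54 32
f 40 54 51
f 28 63 41
f 63 34 62
f 41 62 27
f 63 62 41
f 34 64 61
f 64 33 57
f 61 57 25
f 64 57 61
f 33 59 58
f 59 30 46
f 58 46 29
f 59 46 58
f 30 45 50
f 45 24 47
f 50 47 31
f 45 47 50
f 26 52 38
f 52 32 53
f 38 53 27
f 52 53 38
f 26 38 36
f 38 27 37
f 36 37 25
f 38 37 36
f 26 36 43
f 36 25 42
f 43 42 29
f 36 42 43
f 26 43 48
f 43 29 49
f 48 49 31
f 43 49 48
f 26 48 52
f 48 31 55
f 52 55 32
f 48 55 52
f 27 53 41
f 53 32 54
f 41 54 28
f 53 54 41
f 25 37 61
f 37 27 62
f 61 62 34
f 37 62 61
f 29 42 58
f 42 25 57
f 58 57 33
f 42 57 58
f 31 49 50
f 49 29 46
f 50 46 30
f 49 46 50
f 32 55 51
f 55 31 47
f 51 47 24
f 55 47 51
f 66 65 69
f 66 69 67
f 67 69 70
f 67 70 68
f 69 65 71
f 69 71 70
f 70 71 72
f 70 72 68
f 71 65 73
f 71 73 72
f 72 73 74
f 72 74 68
f 73 65 75
f 73 75 74
f 74 75 76
f 74 76 68
f 75 65 77
f 75 77 76
f 76 77 78
f 76 78 68
f 77 65 79
f 77 79 78
f 78 79 80
f 78 80 68
f 79 65 81
f 79 81 80
f 80 81 82
f 80 82 68
f 81 65 83
f 81 83 82
f 82 83 84
f 82 84 68
f 83 65 85
f 83 85 84
f 84 85 86
f 84 86 68
f 85 65 87
f 85 87 86
f 86 87 88
f 86 88 68
f 87 65 89
f 87 89 88
f 88 89 90
f 88 90 68
f 89 65 91
f 89 91 90
f 90 91 92
f 90 92 68
f 91 65 93
f 91 93 92
f 92 93 94
f 92 94 68
f 93 65 95
f 93 95 94
f 94 95 96
f 94 96 68
f 95 65 97
f 95 97 96
f 96 97 98
f 96 98 68
f 97 65 66
f 97 66 98
f 98 66 67
f 98 67 68



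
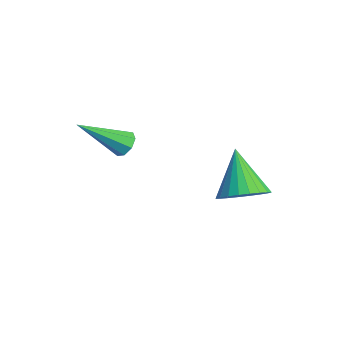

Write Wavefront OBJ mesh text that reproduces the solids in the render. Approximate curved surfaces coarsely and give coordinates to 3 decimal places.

v 0.192 0.032 2.086
v 0.465 0.287 2.476
v -0.112 -1.552 3.334
v 0.06 0.372 2.484
v -0.267 0.257 2.259
v -0.325 0.011 1.933
v -0.081 -0.223 1.696
v 0.324 -0.308 1.687
v 0.651 -0.193 1.912
v 0.709 0.053 2.238
v 3.039 3.033 0.543
v 3.611 2.575 1.131
v 1.801 3.307 1.957
v 3.73 2.919 1.169
v 3.745 3.281 1.112
v 3.652 3.606 0.968
v 3.465 3.843 0.759
v 3.214 3.957 0.517
v 2.936 3.93 0.279
v 2.674 3.767 0.081
v 2.468 3.492 -0.046
v 2.348 3.147 -0.084
v 2.334 2.785 -0.027
v 2.427 2.461 0.117
v 2.613 2.224 0.326
v 2.864 2.11 0.568
v 3.142 2.137 0.806
v 3.404 2.3 1.004
f 2 1 4
f 2 4 3
f 4 1 5
f 4 5 3
f 5 1 6
f 5 6 3
f 6 1 7
f 6 7 3
f 7 1 8
f 7 8 3
f 8 1 9
f 8 9 3
f 9 1 10
f 9 10 3
f 10 1 2
f 10 2 3
f 12 11 14
f 12 14 13
f 14 11 15
f 14 15 13
f 15 11 16
f 15 16 13
f 16 11 17
f 16 17 13
f 17 11 18
f 17 18 13
f 18 11 19
f 18 19 13
f 19 11 20
f 19 20 13
f 20 11 21
f 20 21 13
f 21 11 22
f 21 22 13
f 22 11 23
f 22 23 13
f 23 11 24
f 23 24 13
f 24 11 25
f 24 25 13
f 25 11 26
f 25 26 13
f 26 11 27
f 26 27 13
f 27 11 28
f 27 28 13
f 28 11 12
f 28 12 13



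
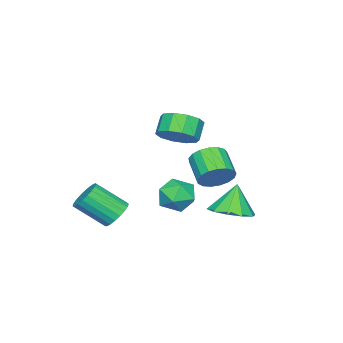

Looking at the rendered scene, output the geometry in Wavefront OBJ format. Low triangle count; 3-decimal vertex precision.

v 0.541 0.664 1.008
v 1.082 1.257 1.605
v 0.38 1.089 2.408
v -0.161 0.496 1.812
v 0.665 1.608 1.314
v -0.037 1.44 2.118
v 0.2 1.599 0.906
v -0.502 1.43 1.71
v -0.135 1.232 0.538
v -0.836 1.064 1.342
v -0.211 0.649 0.349
v -0.912 0.481 1.153
v -0 0.071 0.412
v -0.702 -0.097 1.215
v 0.417 -0.28 0.702
v -0.285 -0.448 1.506
v 0.882 -0.27 1.11
v 0.18 -0.439 1.914
v 1.216 0.096 1.478
v 0.515 -0.072 2.282
v 1.292 0.679 1.667
v 0.591 0.511 2.471
v 2.567 2.797 -1.486
v 3.368 2.218 -1.472
v 1.632 1.502 -1.568
v 2.433 0.923 -1.554
v 2.178 1.433 -0.747
v 2.756 2.234 -0.696
v 2.244 1.486 -2.344
v 2.822 2.287 -2.293
v 3.168 1.408 -2.002
v 3.128 1.375 -1.015
v 1.872 2.345 -2.025
v 1.832 2.312 -1.038
v -1.072 1.747 -1.898
v -0.415 1.709 -1.255
v -1.251 0.735 -0.459
v -1.908 0.773 -1.102
v -0.674 2.039 -1.122
v -1.51 1.066 -0.326
v -1.024 2.303 -1.167
v -1.86 1.329 -0.371
v -1.385 2.439 -1.379
v -2.22 1.466 -0.583
v -1.674 2.417 -1.71
v -2.51 1.443 -0.914
v -1.825 2.241 -2.085
v -2.661 1.267 -1.289
v -1.804 1.952 -2.416
v -2.64 0.978 -1.62
v -1.615 1.616 -2.629
v -2.451 0.642 -1.833
v -1.302 1.31 -2.674
v -2.138 0.336 -1.878
v -0.936 1.104 -2.542
v -1.772 0.13 -1.746
v -0.601 1.045 -2.262
v -1.437 0.072 -1.466
v -0.374 1.147 -1.899
v -1.21 0.174 -1.103
v -0.307 1.387 -1.535
v -1.143 0.413 -0.739
v 3.35 -0.699 -3.042
v 4.061 -0.313 -2.996
v 4.681 -1.596 -1.831
v 3.97 -1.981 -1.878
v 3.887 -0.17 -2.746
v 4.507 -1.452 -1.581
v 3.62 -0.118 -2.547
v 4.24 -1.4 -1.382
v 3.307 -0.166 -2.433
v 3.927 -1.449 -1.269
v 3.001 -0.307 -2.425
v 3.621 -1.589 -1.261
v 2.755 -0.515 -2.524
v 3.375 -1.798 -1.359
v 2.613 -0.755 -2.712
v 3.233 -2.038 -1.547
v 2.597 -0.986 -2.958
v 3.217 -2.268 -1.793
v 2.712 -1.166 -3.218
v 3.332 -2.449 -2.053
v 2.937 -1.266 -3.447
v 3.557 -2.548 -2.283
v 3.234 -1.268 -3.607
v 3.854 -2.55 -2.442
v 3.55 -1.171 -3.669
v 4.17 -2.454 -2.504
v 3.832 -0.993 -3.623
v 4.452 -2.275 -2.458
v 4.031 -0.764 -3.476
v 4.651 -2.046 -2.311
v 4.112 -0.523 -3.255
v 4.732 -1.806 -2.09
v 0.249 3.269 -3.129
v 1.224 3.642 -2.784
v -0.289 3.271 -1.611
v 0.831 4.179 -2.923
v 0.216 4.369 -3.141
v -0.387 4.138 -3.354
v -0.747 3.576 -3.481
v -0.727 2.897 -3.474
v -0.334 2.36 -3.334
v 0.281 2.17 -3.117
v 0.884 2.4 -2.903
v 1.244 2.963 -2.776
f 2 1 5
f 2 5 3
f 3 5 6
f 3 6 4
f 5 1 7
f 5 7 6
f 6 7 8
f 6 8 4
f 7 1 9
f 7 9 8
f 8 9 10
f 8 10 4
f 9 1 11
f 9 11 10
f 10 11 12
f 10 12 4
f 11 1 13
f 11 13 12
f 12 13 14
f 12 14 4
f 13 1 15
f 13 15 14
f 14 15 16
f 14 16 4
f 15 1 17
f 15 17 16
f 16 17 18
f 16 18 4
f 17 1 19
f 17 19 18
f 18 19 20
f 18 20 4
f 19 1 21
f 19 21 20
f 20 21 22
f 20 22 4
f 21 1 2
f 21 2 22
f 22 2 3
f 22 3 4
f 23 34 28
f 23 28 24
f 23 24 30
f 23 30 33
f 23 33 34
f 24 28 32
f 28 34 27
f 34 33 25
f 33 30 29
f 30 24 31
f 26 32 27
f 26 27 25
f 26 25 29
f 26 29 31
f 26 31 32
f 27 32 28
f 25 27 34
f 29 25 33
f 31 29 30
f 32 31 24
f 36 35 39
f 36 39 37
f 37 39 40
f 37 40 38
f 39 35 41
f 39 41 40
f 40 41 42
f 40 42 38
f 41 35 43
f 41 43 42
f 42 43 44
f 42 44 38
f 43 35 45
f 43 45 44
f 44 45 46
f 44 46 38
f 45 35 47
f 45 47 46
f 46 47 48
f 46 48 38
f 47 35 49
f 47 49 48
f 48 49 50
f 48 50 38
f 49 35 51
f 49 51 50
f 50 51 52
f 50 52 38
f 51 35 53
f 51 53 52
f 52 53 54
f 52 54 38
f 53 35 55
f 53 55 54
f 54 55 56
f 54 56 38
f 55 35 57
f 55 57 56
f 56 57 58
f 56 58 38
f 57 35 59
f 57 59 58
f 58 59 60
f 58 60 38
f 59 35 61
f 59 61 60
f 60 61 62
f 60 62 38
f 61 35 36
f 61 36 62
f 62 36 37
f 62 37 38
f 64 63 67
f 64 67 65
f 65 67 68
f 65 68 66
f 67 63 69
f 67 69 68
f 68 69 70
f 68 70 66
f 69 63 71
f 69 71 70
f 70 71 72
f 70 72 66
f 71 63 73
f 71 73 72
f 72 73 74
f 72 74 66
f 73 63 75
f 73 75 74
f 74 75 76
f 74 76 66
f 75 63 77
f 75 77 76
f 76 77 78
f 76 78 66
f 77 63 79
f 77 79 78
f 78 79 80
f 78 80 66
f 79 63 81
f 79 81 80
f 80 81 82
f 80 82 66
f 81 63 83
f 81 83 82
f 82 83 84
f 82 84 66
f 83 63 85
f 83 85 84
f 84 85 86
f 84 86 66
f 85 63 87
f 85 87 86
f 86 87 88
f 86 88 66
f 87 63 89
f 87 89 88
f 88 89 90
f 88 90 66
f 89 63 91
f 89 91 90
f 90 91 92
f 90 92 66
f 91 63 93
f 91 93 92
f 92 93 94
f 92 94 66
f 93 63 64
f 93 64 94
f 94 64 65
f 94 65 66
f 96 95 98
f 96 98 97
f 98 95 99
f 98 99 97
f 99 95 100
f 99 100 97
f 100 95 101
f 100 101 97
f 101 95 102
f 101 102 97
f 102 95 103
f 102 103 97
f 103 95 104
f 103 104 97
f 104 95 105
f 104 105 97
f 105 95 106
f 105 106 97
f 106 95 96
f 106 96 97



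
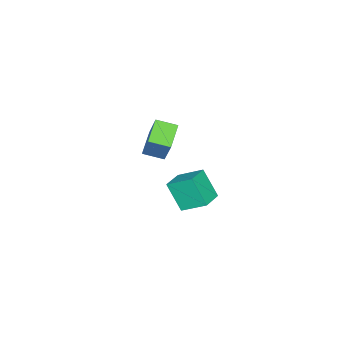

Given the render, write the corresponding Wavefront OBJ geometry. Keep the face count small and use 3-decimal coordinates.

v 1.125 -1.12 2.548
v -0.109 -1.451 3.167
v 0.705 -0.089 2.26
v -0.53 -0.42 2.879
v 1.83 -0.32 4.381
v 0.595 -0.651 5
v 1.409 0.711 4.093
v 0.175 0.38 4.712
v -2.119 -0.128 -3.361
v -2.353 -1.151 -1.875
v -2.362 1.226 -2.468
v -2.597 0.203 -0.982
v -0.863 -0.063 -3.118
v -1.098 -1.086 -1.632
v -1.107 1.291 -2.225
v -1.341 0.268 -0.739
f 2 4 1
f 5 2 1
f 1 4 3
f 3 5 1
f 2 8 4
f 6 2 5
f 6 8 2
f 4 8 3
f 7 5 3
f 3 8 7
f 7 6 5
f 8 6 7
f 10 12 9
f 13 10 9
f 9 12 11
f 11 13 9
f 10 16 12
f 14 10 13
f 14 16 10
f 12 16 11
f 15 13 11
f 11 16 15
f 15 14 13
f 16 14 15



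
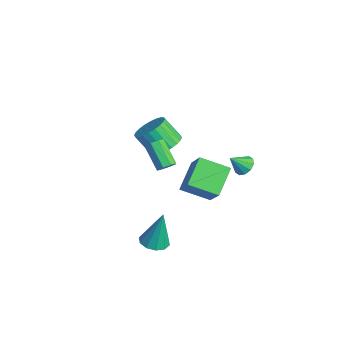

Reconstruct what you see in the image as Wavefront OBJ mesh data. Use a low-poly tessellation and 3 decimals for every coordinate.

v 1.877 3.31 1.105
v 2.461 3.144 0.937
v 1.883 2.53 1.895
v 2.489 3.42 1.21
v 2.282 3.655 1.442
v 1.921 3.757 1.546
v 1.544 3.689 1.482
v 1.293 3.476 1.273
v 1.266 3.199 1
v 1.472 2.965 0.768
v 1.833 2.862 0.664
v 2.211 2.931 0.728
v 2.7 -1.688 -2.772
v 3.47 -1.864 -2.795
v 2.86 -1.272 -0.668
v 3.421 -1.387 -2.886
v 3.097 -1.025 -2.933
v 2.621 -0.916 -2.919
v 2.175 -1.103 -2.848
v 1.93 -1.513 -2.748
v 1.979 -1.99 -2.657
v 2.303 -2.352 -2.61
v 2.779 -2.461 -2.625
v 3.225 -2.274 -2.695
v -1.238 2.688 -3.87
v -1.975 1.239 -3.194
v -2.361 3.744 -2.829
v -3.098 2.296 -2.153
v 0.058 2.684 -2.467
v -0.679 1.236 -1.791
v -1.065 3.741 -1.426
v -1.802 2.292 -0.75
v 1.525 -0.638 1.767
v 1.871 -0.532 2.167
v 0.722 -0.795 3.233
v 0.375 -0.902 2.833
v 1.673 -0.194 2.036
v 0.523 -0.457 3.102
v 1.387 -0.117 1.747
v 0.238 -0.38 2.814
v 1.182 -0.345 1.47
v 0.033 -0.608 2.537
v 1.178 -0.745 1.367
v 0.029 -1.008 2.433
v 1.377 -1.083 1.498
v 0.227 -1.346 2.564
v 1.662 -1.16 1.786
v 0.513 -1.423 2.853
v 1.867 -0.932 2.063
v 0.718 -1.195 3.13
v -3.545 1.071 -0.773
v -2.784 0.455 -0.745
v -3.413 -0.268 0.46
v -4.175 0.349 0.433
v -2.662 0.734 -0.514
v -3.292 0.011 0.691
v -2.675 1.065 -0.323
v -3.304 0.342 0.883
v -2.82 1.396 -0.2
v -3.449 0.674 1.006
v -3.076 1.678 -0.164
v -3.705 0.956 1.042
v -3.403 1.868 -0.221
v -4.032 1.146 0.985
v -3.751 1.937 -0.362
v -4.38 1.214 0.844
v -4.069 1.873 -0.565
v -4.698 1.151 0.641
v -4.307 1.688 -0.8
v -4.936 0.965 0.405
v -4.428 1.409 -1.031
v -5.058 0.686 0.174
v -4.416 1.078 -1.223
v -5.045 0.355 -0.017
v -4.271 0.746 -1.346
v -4.9 0.024 -0.14
v -4.015 0.464 -1.382
v -4.644 -0.258 -0.176
v -3.688 0.274 -1.325
v -4.317 -0.448 -0.119
v -3.34 0.206 -1.184
v -3.969 -0.517 0.022
v -3.022 0.269 -0.981
v -3.651 -0.453 0.225
f 2 1 4
f 2 4 3
f 4 1 5
f 4 5 3
f 5 1 6
f 5 6 3
f 6 1 7
f 6 7 3
f 7 1 8
f 7 8 3
f 8 1 9
f 8 9 3
f 9 1 10
f 9 10 3
f 10 1 11
f 10 11 3
f 11 1 12
f 11 12 3
f 12 1 2
f 12 2 3
f 14 13 16
f 14 16 15
f 16 13 17
f 16 17 15
f 17 13 18
f 17 18 15
f 18 13 19
f 18 19 15
f 19 13 20
f 19 20 15
f 20 13 21
f 20 21 15
f 21 13 22
f 21 22 15
f 22 13 23
f 22 23 15
f 23 13 24
f 23 24 15
f 24 13 14
f 24 14 15
f 26 28 25
f 29 26 25
f 25 28 27
f 27 29 25
f 26 32 28
f 30 26 29
f 30 32 26
f 28 32 27
f 31 29 27
f 27 32 31
f 31 30 29
f 32 30 31
f 34 33 37
f 34 37 35
f 35 37 38
f 35 38 36
f 37 33 39
f 37 39 38
f 38 39 40
f 38 40 36
f 39 33 41
f 39 41 40
f 40 41 42
f 40 42 36
f 41 33 43
f 41 43 42
f 42 43 44
f 42 44 36
f 43 33 45
f 43 45 44
f 44 45 46
f 44 46 36
f 45 33 47
f 45 47 46
f 46 47 48
f 46 48 36
f 47 33 49
f 47 49 48
f 48 49 50
f 48 50 36
f 49 33 34
f 49 34 50
f 50 34 35
f 50 35 36
f 52 51 55
f 52 55 53
f 53 55 56
f 53 56 54
f 55 51 57
f 55 57 56
f 56 57 58
f 56 58 54
f 57 51 59
f 57 59 58
f 58 59 60
f 58 60 54
f 59 51 61
f 59 61 60
f 60 61 62
f 60 62 54
f 61 51 63
f 61 63 62
f 62 63 64
f 62 64 54
f 63 51 65
f 63 65 64
f 64 65 66
f 64 66 54
f 65 51 67
f 65 67 66
f 66 67 68
f 66 68 54
f 67 51 69
f 67 69 68
f 68 69 70
f 68 70 54
f 69 51 71
f 69 71 70
f 70 71 72
f 70 72 54
f 71 51 73
f 71 73 72
f 72 73 74
f 72 74 54
f 73 51 75
f 73 75 74
f 74 75 76
f 74 76 54
f 75 51 77
f 75 77 76
f 76 77 78
f 76 78 54
f 77 51 79
f 77 79 78
f 78 79 80
f 78 80 54
f 79 51 81
f 79 81 80
f 80 81 82
f 80 82 54
f 81 51 83
f 81 83 82
f 82 83 84
f 82 84 54
f 83 51 52
f 83 52 84
f 84 52 53
f 84 53 54



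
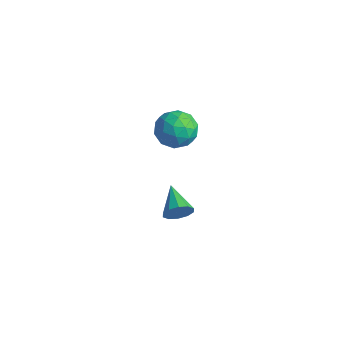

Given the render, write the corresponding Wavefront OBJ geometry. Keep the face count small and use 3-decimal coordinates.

v 1.29 -1.843 2.347
v 1.867 -1.269 3.284
v 1.573 -3.611 3.256
v 2.15 -3.037 4.193
v 0.93 -2.882 4.027
v 0.755 -1.789 3.465
v 2.685 -3.091 3.075
v 2.51 -1.998 2.513
v 2.729 -2.04 3.734
v 1.644 -1.911 4.322
v 1.796 -2.969 2.218
v 0.711 -2.84 2.806
v 1.554 -1.401 2.736
v 1.886 -3.479 3.804
v 1.169 -3.388 3.706
v 1.508 -3.051 4.257
v 0.9 -1.707 2.842
v 1.239 -1.369 3.393
v 0.688 -2.317 3.83
v 2.201 -3.511 3.147
v 2.54 -3.173 3.698
v 1.932 -1.829 2.283
v 2.271 -1.492 2.834
v 2.752 -2.563 2.71
v 2.399 -1.517 3.551
v 2.565 -2.556 4.085
v 2.88 -2.587 3.428
v 2.777 -1.945 3.098
v 1.762 -1.441 3.897
v 1.928 -2.48 4.431
v 1.211 -2.389 4.333
v 1.108 -1.747 4.003
v 2.268 -1.894 4.161
v 1.512 -2.4 2.109
v 1.678 -3.439 2.643
v 2.332 -3.133 2.537
v 2.229 -2.491 2.207
v 0.875 -2.324 2.455
v 1.041 -3.363 2.989
v 0.663 -2.935 3.442
v 0.56 -2.293 3.112
v 1.172 -2.986 2.379
v 2.181 -2.685 -3.579
v 2.629 -2.386 -2.871
v 0.579 -1.795 -2.941
v 2.677 -2.012 -3.273
v 2.534 -1.896 -3.791
v 2.257 -2.081 -4.229
v 1.951 -2.496 -4.418
v 1.732 -2.984 -4.288
v 1.685 -3.357 -3.886
v 1.827 -3.473 -3.368
v 2.104 -3.289 -2.93
v 2.411 -2.873 -2.741
f 1 38 17
f 38 12 41
f 17 41 6
f 38 41 17
f 1 17 13
f 17 6 18
f 13 18 2
f 17 18 13
f 1 13 22
f 13 2 23
f 22 23 8
f 13 23 22
f 1 22 34
f 22 8 37
f 34 37 11
f 22 37 34
f 1 34 38
f 34 11 42
f 38 42 12
f 34 42 38
f 2 18 29
f 18 6 32
f 29 32 10
f 18 32 29
f 6 41 19
f 41 12 40
f 19 40 5
f 41 40 19
f 12 42 39
f 42 11 35
f 39 35 3
f 42 35 39
f 11 37 36
f 37 8 24
f 36 24 7
f 37 24 36
f 8 23 28
f 23 2 25
f 28 25 9
f 23 25 28
f 4 30 16
f 30 10 31
f 16 31 5
f 30 31 16
f 4 16 14
f 16 5 15
f 14 15 3
f 16 15 14
f 4 14 21
f 14 3 20
f 21 20 7
f 14 20 21
f 4 21 26
f 21 7 27
f 26 27 9
f 21 27 26
f 4 26 30
f 26 9 33
f 30 33 10
f 26 33 30
f 5 31 19
f 31 10 32
f 19 32 6
f 31 32 19
f 3 15 39
f 15 5 40
f 39 40 12
f 15 40 39
f 7 20 36
f 20 3 35
f 36 35 11
f 20 35 36
f 9 27 28
f 27 7 24
f 28 24 8
f 27 24 28
f 10 33 29
f 33 9 25
f 29 25 2
f 33 25 29
f 44 43 46
f 44 46 45
f 46 43 47
f 46 47 45
f 47 43 48
f 47 48 45
f 48 43 49
f 48 49 45
f 49 43 50
f 49 50 45
f 50 43 51
f 50 51 45
f 51 43 52
f 51 52 45
f 52 43 53
f 52 53 45
f 53 43 54
f 53 54 45
f 54 43 44
f 54 44 45



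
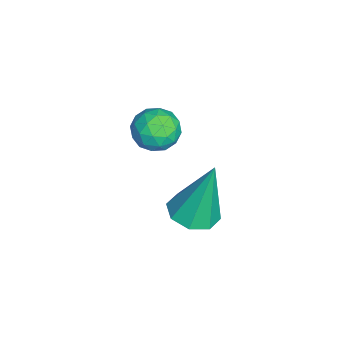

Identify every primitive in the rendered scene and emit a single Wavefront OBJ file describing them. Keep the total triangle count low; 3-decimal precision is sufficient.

v -1.655 -2.366 -1.944
v -0.919 -2.436 -1.914
v -1.685 -1.834 0.004
v -1.081 -1.913 -2.059
v -1.58 -1.656 -2.137
v -2.122 -1.815 -2.102
v -2.391 -2.297 -1.975
v -2.228 -2.819 -1.829
v -1.73 -3.077 -1.751
v -1.187 -2.918 -1.786
v -1.544 -2.809 1.125
v -1.185 -3.39 1.127
v -2.295 -3.27 1.793
v -1.936 -3.851 1.795
v -1.689 -3.296 2.107
v -1.224 -3.011 1.695
v -2.256 -3.649 1.225
v -1.791 -3.364 0.813
v -1.625 -3.91 1.189
v -1.275 -3.692 1.734
v -2.205 -2.968 1.186
v -1.855 -2.75 1.731
v -1.298 -3.059 1.068
v -2.182 -3.601 1.852
v -2.036 -3.275 2.036
v -1.825 -3.617 2.037
v -1.322 -2.836 1.401
v -1.111 -3.178 1.402
v -1.407 -3.123 1.978
v -2.369 -3.482 1.518
v -2.158 -3.824 1.519
v -1.655 -3.043 0.883
v -1.444 -3.385 0.884
v -2.073 -3.537 0.942
v -1.346 -3.706 1.105
v -1.788 -3.977 1.498
v -1.975 -3.858 1.163
v -1.702 -3.691 0.92
v -1.14 -3.578 1.426
v -1.582 -3.849 1.818
v -1.436 -3.523 2.001
v -1.163 -3.355 1.759
v -1.399 -3.883 1.462
v -1.898 -2.811 1.102
v -2.34 -3.082 1.494
v -2.317 -3.305 1.161
v -2.044 -3.137 0.919
v -1.692 -2.683 1.422
v -2.134 -2.954 1.815
v -1.778 -2.969 2
v -1.505 -2.802 1.757
v -2.081 -2.777 1.458
f 2 1 4
f 2 4 3
f 4 1 5
f 4 5 3
f 5 1 6
f 5 6 3
f 6 1 7
f 6 7 3
f 7 1 8
f 7 8 3
f 8 1 9
f 8 9 3
f 9 1 10
f 9 10 3
f 10 1 2
f 10 2 3
f 11 48 27
f 48 22 51
f 27 51 16
f 48 51 27
f 11 27 23
f 27 16 28
f 23 28 12
f 27 28 23
f 11 23 32
f 23 12 33
f 32 33 18
f 23 33 32
f 11 32 44
f 32 18 47
f 44 47 21
f 32 47 44
f 11 44 48
f 44 21 52
f 48 52 22
f 44 52 48
f 12 28 39
f 28 16 42
f 39 42 20
f 28 42 39
f 16 51 29
f 51 22 50
f 29 50 15
f 51 50 29
f 22 52 49
f 52 21 45
f 49 45 13
f 52 45 49
f 21 47 46
f 47 18 34
f 46 34 17
f 47 34 46
f 18 33 38
f 33 12 35
f 38 35 19
f 33 35 38
f 14 40 26
f 40 20 41
f 26 41 15
f 40 41 26
f 14 26 24
f 26 15 25
f 24 25 13
f 26 25 24
f 14 24 31
f 24 13 30
f 31 30 17
f 24 30 31
f 14 31 36
f 31 17 37
f 36 37 19
f 31 37 36
f 14 36 40
f 36 19 43
f 40 43 20
f 36 43 40
f 15 41 29
f 41 20 42
f 29 42 16
f 41 42 29
f 13 25 49
f 25 15 50
f 49 50 22
f 25 50 49
f 17 30 46
f 30 13 45
f 46 45 21
f 30 45 46
f 19 37 38
f 37 17 34
f 38 34 18
f 37 34 38
f 20 43 39
f 43 19 35
f 39 35 12
f 43 35 39

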